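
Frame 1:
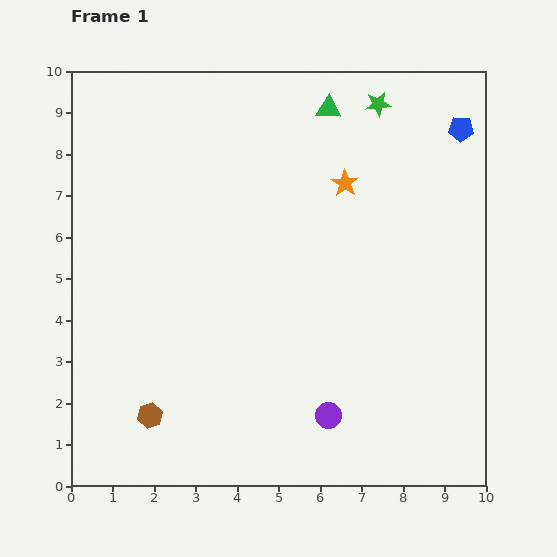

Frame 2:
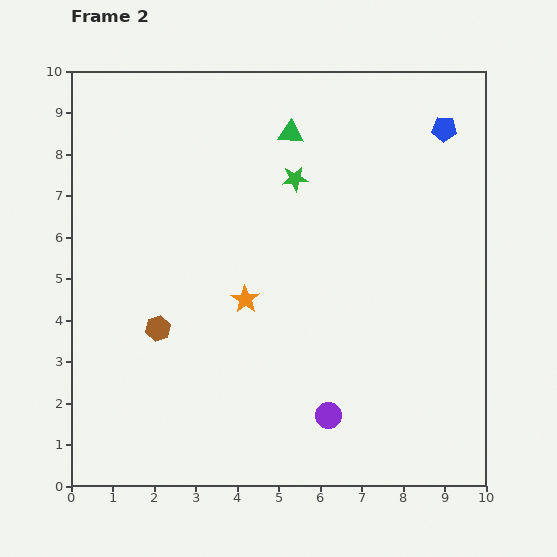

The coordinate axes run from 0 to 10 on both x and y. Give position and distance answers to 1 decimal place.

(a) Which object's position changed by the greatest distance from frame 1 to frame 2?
the orange star

(moved 3.7; next 2.7)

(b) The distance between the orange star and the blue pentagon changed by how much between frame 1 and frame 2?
+3.2

Distance in frame 1: 3.1. Distance in frame 2: 6.3.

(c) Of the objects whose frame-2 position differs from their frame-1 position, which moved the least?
the blue pentagon

(moved 0.4)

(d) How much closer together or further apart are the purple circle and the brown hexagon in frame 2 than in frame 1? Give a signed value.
+0.3

Distance in frame 1: 4.3. Distance in frame 2: 4.6.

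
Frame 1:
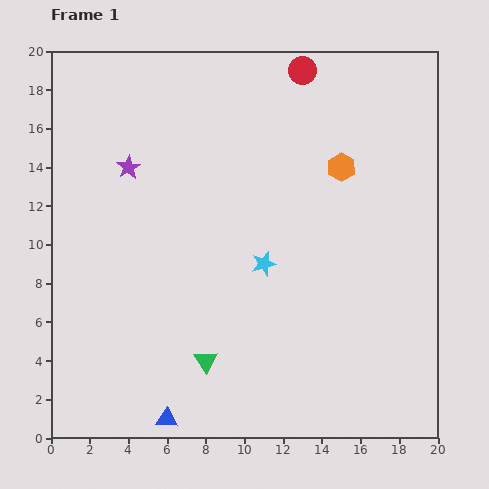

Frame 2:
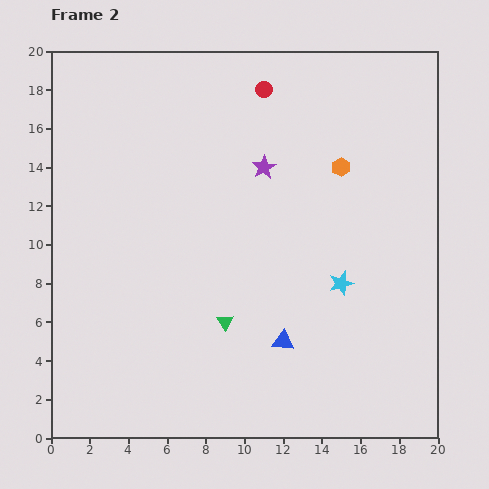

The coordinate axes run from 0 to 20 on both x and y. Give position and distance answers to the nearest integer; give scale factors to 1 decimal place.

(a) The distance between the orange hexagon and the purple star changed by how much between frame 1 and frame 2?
-7

Distance in frame 1: 11. Distance in frame 2: 4.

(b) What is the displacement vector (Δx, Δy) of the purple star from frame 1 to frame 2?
(7, 0)

The purple star was at (4, 14) in frame 1 and (11, 14) in frame 2.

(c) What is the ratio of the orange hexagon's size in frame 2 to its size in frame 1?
0.7×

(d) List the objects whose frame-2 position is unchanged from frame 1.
the orange hexagon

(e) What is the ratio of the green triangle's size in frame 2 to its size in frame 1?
0.7×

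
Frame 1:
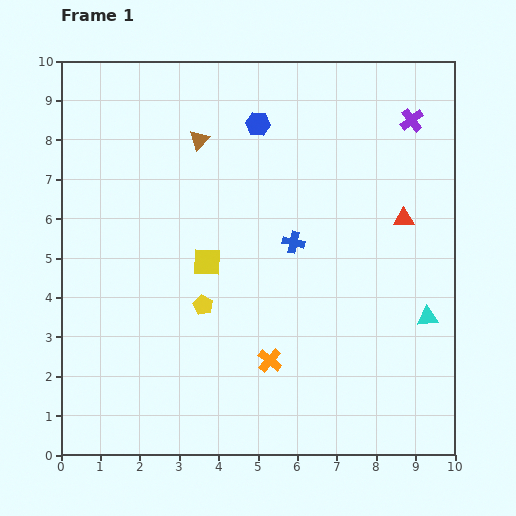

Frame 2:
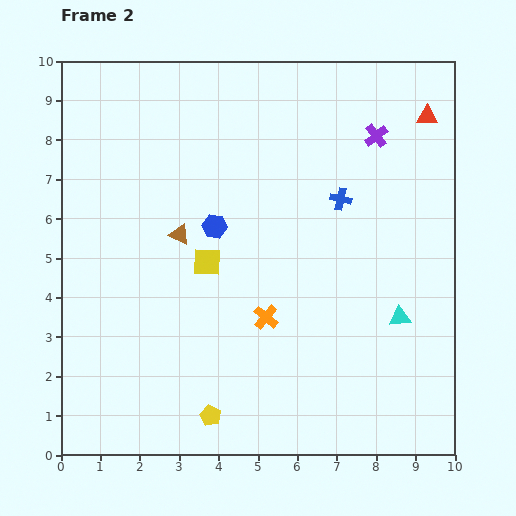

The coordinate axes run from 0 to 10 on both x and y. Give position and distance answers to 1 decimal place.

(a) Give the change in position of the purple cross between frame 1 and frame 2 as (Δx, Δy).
(-0.9, -0.4)

The purple cross was at (8.9, 8.5) in frame 1 and (8.0, 8.1) in frame 2.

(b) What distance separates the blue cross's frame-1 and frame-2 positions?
1.6

The blue cross moved from (5.9, 5.4) to (7.1, 6.5), a distance of √(1.2² + 1.1²) ≈ 1.6.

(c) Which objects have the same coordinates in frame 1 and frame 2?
the yellow square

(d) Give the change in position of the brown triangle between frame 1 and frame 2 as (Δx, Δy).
(-0.5, -2.4)

The brown triangle was at (3.5, 8.0) in frame 1 and (3.0, 5.6) in frame 2.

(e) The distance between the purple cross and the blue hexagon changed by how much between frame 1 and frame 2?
+0.8

Distance in frame 1: 3.9. Distance in frame 2: 4.7.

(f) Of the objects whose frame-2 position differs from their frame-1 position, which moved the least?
the cyan triangle

(moved 0.7)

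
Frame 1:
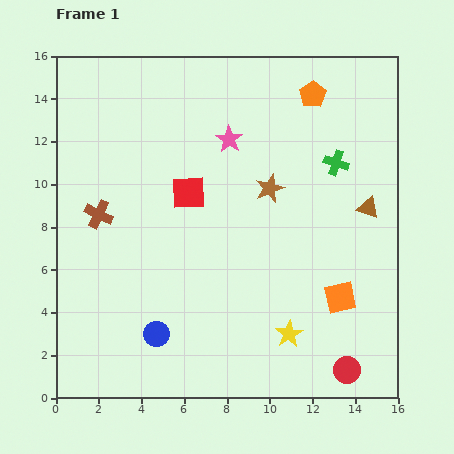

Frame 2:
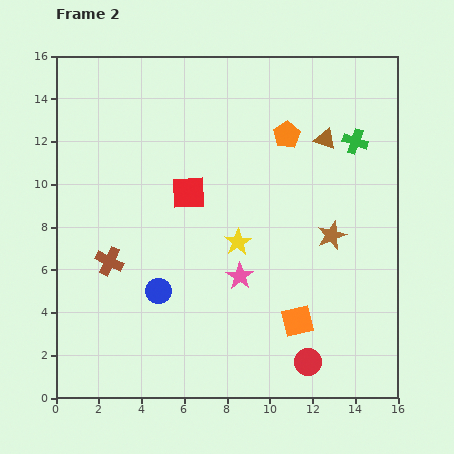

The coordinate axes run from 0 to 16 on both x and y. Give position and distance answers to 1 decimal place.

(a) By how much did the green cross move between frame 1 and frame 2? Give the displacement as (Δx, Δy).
(0.9, 1.0)

The green cross was at (13.1, 11.0) in frame 1 and (14.0, 12.0) in frame 2.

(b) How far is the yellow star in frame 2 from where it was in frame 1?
4.9

The yellow star moved from (10.9, 3.0) to (8.5, 7.3), a distance of √(2.4² + 4.3²) ≈ 4.9.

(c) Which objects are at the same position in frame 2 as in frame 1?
the red square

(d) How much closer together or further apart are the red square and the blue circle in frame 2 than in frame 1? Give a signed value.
-2.0

Distance in frame 1: 6.8. Distance in frame 2: 4.8.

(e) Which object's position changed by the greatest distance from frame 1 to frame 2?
the pink star

(moved 6.4; next 4.9)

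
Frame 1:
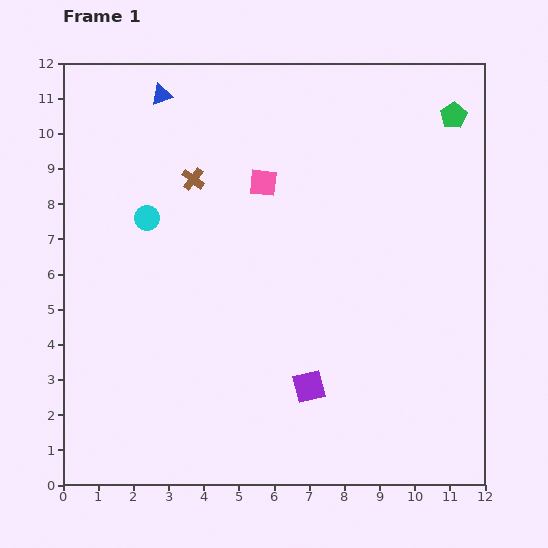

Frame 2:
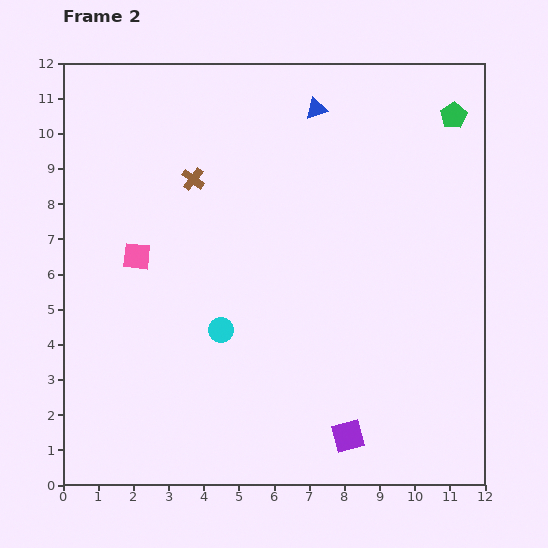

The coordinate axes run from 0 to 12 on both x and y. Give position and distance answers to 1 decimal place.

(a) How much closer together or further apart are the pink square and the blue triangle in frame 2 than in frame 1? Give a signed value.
+2.8

Distance in frame 1: 3.8. Distance in frame 2: 6.6.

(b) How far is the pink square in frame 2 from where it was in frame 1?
4.2

The pink square moved from (5.7, 8.6) to (2.1, 6.5), a distance of √(3.6² + 2.1²) ≈ 4.2.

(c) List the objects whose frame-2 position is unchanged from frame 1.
the brown cross, the green pentagon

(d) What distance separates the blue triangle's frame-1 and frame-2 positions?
4.4

The blue triangle moved from (2.8, 11.1) to (7.2, 10.7), a distance of √(4.4² + 0.4²) ≈ 4.4.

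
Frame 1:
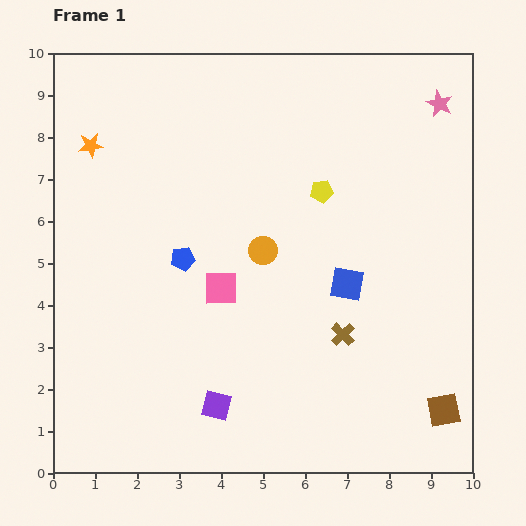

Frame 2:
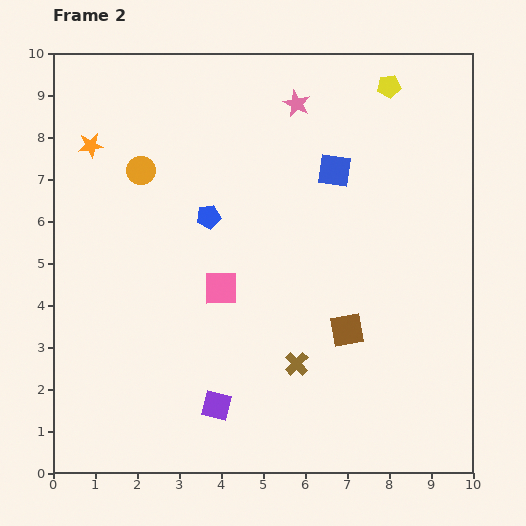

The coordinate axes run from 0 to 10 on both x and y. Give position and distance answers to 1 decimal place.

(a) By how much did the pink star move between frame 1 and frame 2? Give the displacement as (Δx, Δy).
(-3.4, 0.0)

The pink star was at (9.2, 8.8) in frame 1 and (5.8, 8.8) in frame 2.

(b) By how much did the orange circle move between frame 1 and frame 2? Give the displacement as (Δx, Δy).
(-2.9, 1.9)

The orange circle was at (5.0, 5.3) in frame 1 and (2.1, 7.2) in frame 2.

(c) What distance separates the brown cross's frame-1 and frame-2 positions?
1.3

The brown cross moved from (6.9, 3.3) to (5.8, 2.6), a distance of √(1.1² + 0.7²) ≈ 1.3.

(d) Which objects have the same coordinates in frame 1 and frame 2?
the purple square, the pink square, the orange star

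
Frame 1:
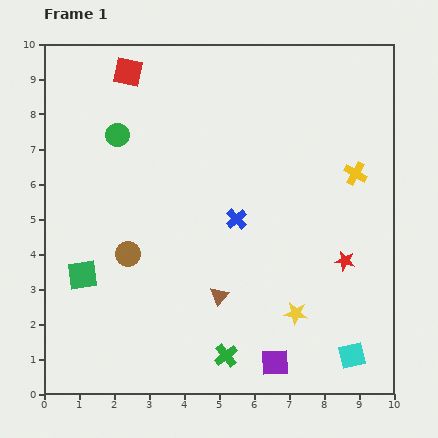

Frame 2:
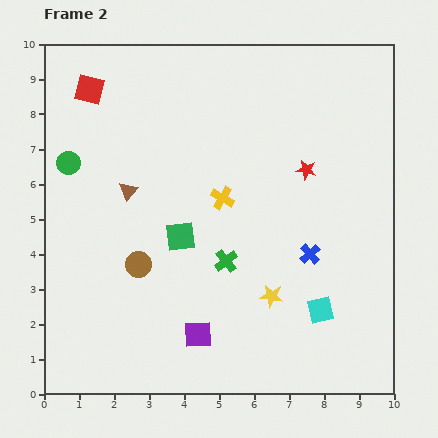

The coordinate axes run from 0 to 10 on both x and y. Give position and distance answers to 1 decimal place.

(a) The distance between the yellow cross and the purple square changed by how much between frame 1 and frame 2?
-1.9

Distance in frame 1: 5.9. Distance in frame 2: 4.0.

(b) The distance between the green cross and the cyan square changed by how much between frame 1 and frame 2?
-0.6

Distance in frame 1: 3.6. Distance in frame 2: 3.0.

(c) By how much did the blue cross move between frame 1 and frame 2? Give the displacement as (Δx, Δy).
(2.1, -1.0)

The blue cross was at (5.5, 5.0) in frame 1 and (7.6, 4.0) in frame 2.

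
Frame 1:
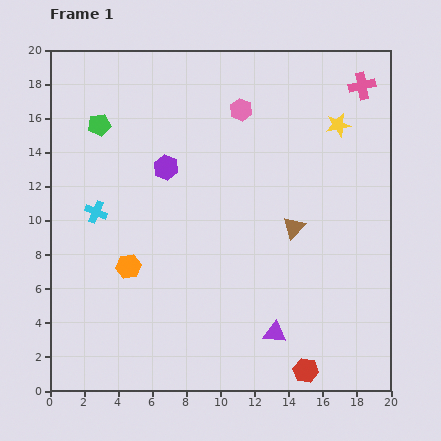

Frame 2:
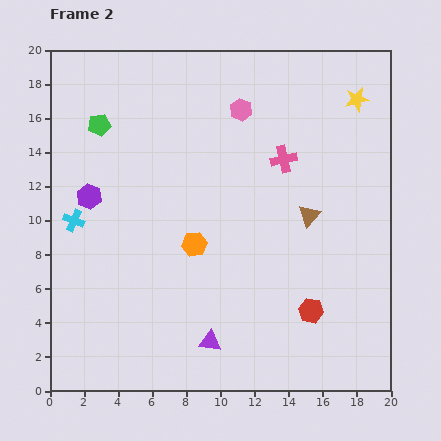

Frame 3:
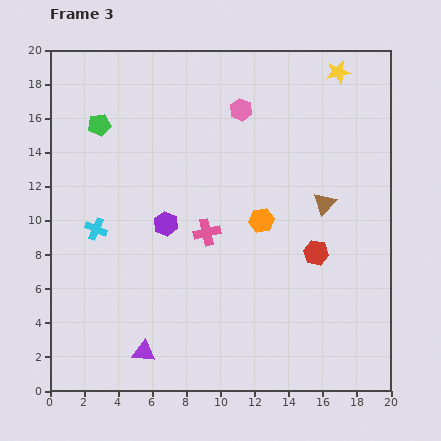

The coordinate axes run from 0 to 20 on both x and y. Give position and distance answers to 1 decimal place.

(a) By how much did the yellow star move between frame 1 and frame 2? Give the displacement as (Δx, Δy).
(1.1, 1.5)

The yellow star was at (16.9, 15.6) in frame 1 and (18.0, 17.1) in frame 2.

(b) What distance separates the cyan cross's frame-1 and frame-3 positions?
1.0

The cyan cross moved from (2.7, 10.5) to (2.7, 9.5), a distance of √(0.0² + 1.0²) ≈ 1.0.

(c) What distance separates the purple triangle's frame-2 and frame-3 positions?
3.9

The purple triangle moved from (9.4, 2.9) to (5.5, 2.3), a distance of √(3.9² + 0.6²) ≈ 3.9.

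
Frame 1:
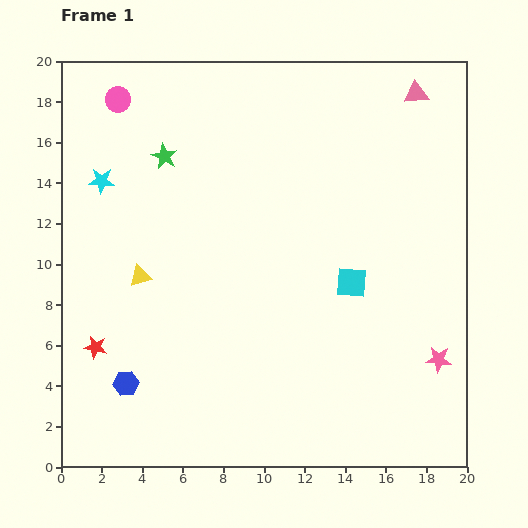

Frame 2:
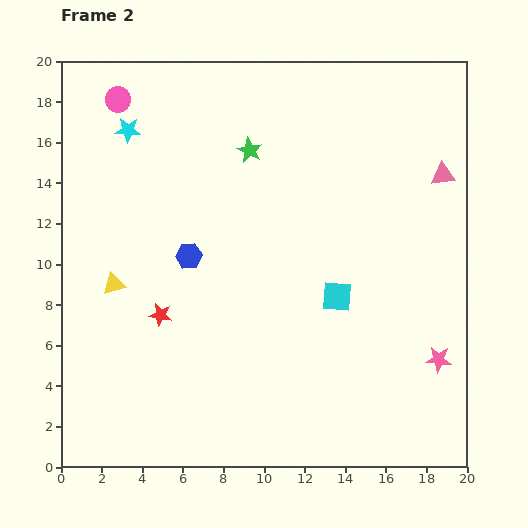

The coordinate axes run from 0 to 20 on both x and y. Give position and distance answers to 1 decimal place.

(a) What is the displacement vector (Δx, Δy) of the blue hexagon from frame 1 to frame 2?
(3.1, 6.3)

The blue hexagon was at (3.2, 4.1) in frame 1 and (6.3, 10.4) in frame 2.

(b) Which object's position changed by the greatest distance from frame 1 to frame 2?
the blue hexagon

(moved 7.0; next 4.2)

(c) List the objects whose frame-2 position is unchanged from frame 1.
the pink star, the pink circle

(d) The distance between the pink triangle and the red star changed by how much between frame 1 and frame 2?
-4.6

Distance in frame 1: 20.1. Distance in frame 2: 15.5.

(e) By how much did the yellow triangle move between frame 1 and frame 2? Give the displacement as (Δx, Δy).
(-1.3, -0.4)

The yellow triangle was at (3.9, 9.4) in frame 1 and (2.6, 9.0) in frame 2.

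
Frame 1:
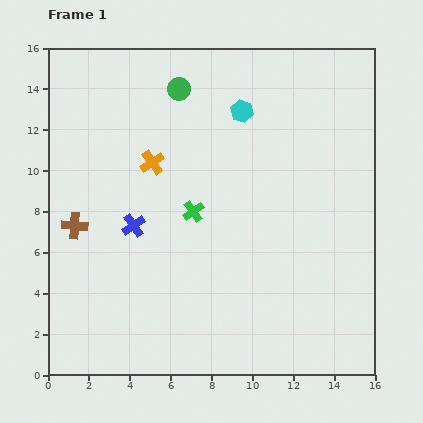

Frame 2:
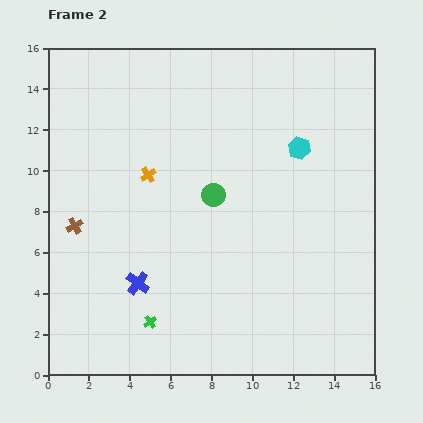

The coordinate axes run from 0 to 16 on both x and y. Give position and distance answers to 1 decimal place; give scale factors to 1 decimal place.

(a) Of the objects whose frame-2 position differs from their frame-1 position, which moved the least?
the orange cross

(moved 0.6)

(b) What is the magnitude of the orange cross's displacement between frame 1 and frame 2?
0.6

The orange cross moved from (5.1, 10.4) to (4.9, 9.8), a distance of √(0.2² + 0.6²) ≈ 0.6.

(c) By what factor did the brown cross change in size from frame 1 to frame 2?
0.6×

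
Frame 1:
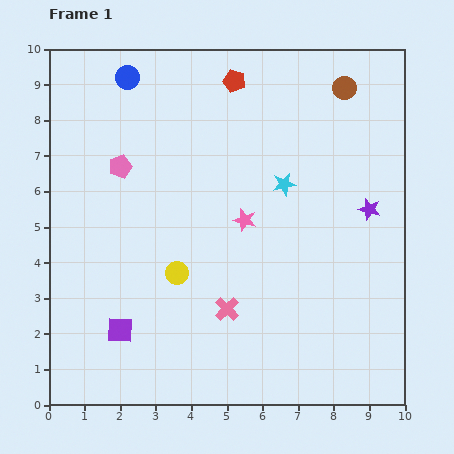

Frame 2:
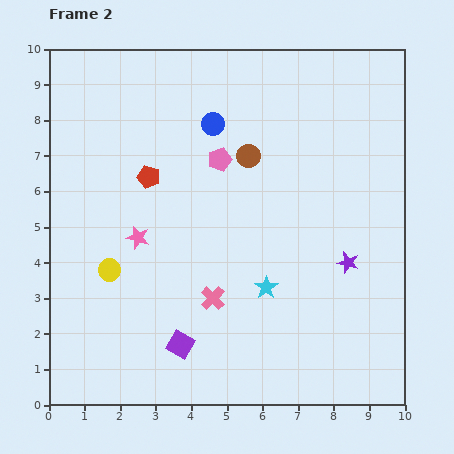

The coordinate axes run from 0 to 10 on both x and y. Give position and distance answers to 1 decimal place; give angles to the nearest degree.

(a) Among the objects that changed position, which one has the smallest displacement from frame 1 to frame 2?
the pink cross

(moved 0.5)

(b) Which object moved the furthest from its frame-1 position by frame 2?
the red pentagon

(moved 3.6; next 3.3)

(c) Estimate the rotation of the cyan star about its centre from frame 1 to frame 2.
25° counter-clockwise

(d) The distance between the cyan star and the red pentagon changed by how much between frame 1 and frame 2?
+1.3

Distance in frame 1: 3.2. Distance in frame 2: 4.5.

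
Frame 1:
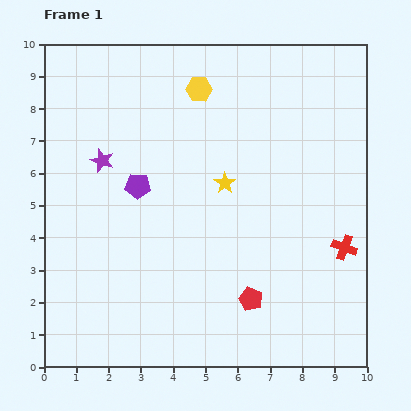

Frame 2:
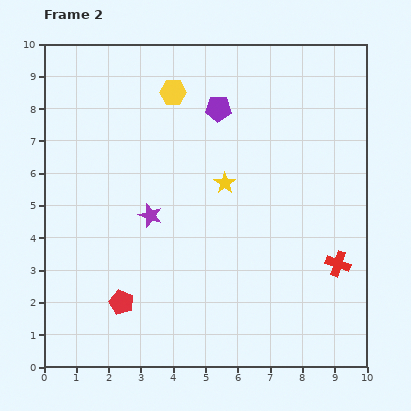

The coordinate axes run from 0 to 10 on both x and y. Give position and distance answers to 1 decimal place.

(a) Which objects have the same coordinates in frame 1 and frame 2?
the yellow star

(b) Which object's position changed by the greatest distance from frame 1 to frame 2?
the red pentagon

(moved 4.0; next 3.5)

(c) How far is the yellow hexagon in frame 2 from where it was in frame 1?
0.8

The yellow hexagon moved from (4.8, 8.6) to (4.0, 8.5), a distance of √(0.8² + 0.1²) ≈ 0.8.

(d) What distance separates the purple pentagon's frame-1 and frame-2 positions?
3.5

The purple pentagon moved from (2.9, 5.6) to (5.4, 8.0), a distance of √(2.5² + 2.4²) ≈ 3.5.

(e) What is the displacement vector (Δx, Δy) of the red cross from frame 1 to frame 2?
(-0.2, -0.5)

The red cross was at (9.3, 3.7) in frame 1 and (9.1, 3.2) in frame 2.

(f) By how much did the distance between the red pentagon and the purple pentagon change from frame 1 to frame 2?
+1.8

Distance in frame 1: 4.9. Distance in frame 2: 6.7.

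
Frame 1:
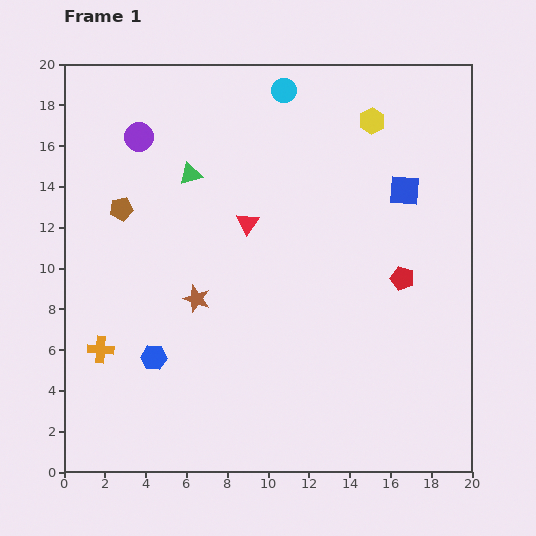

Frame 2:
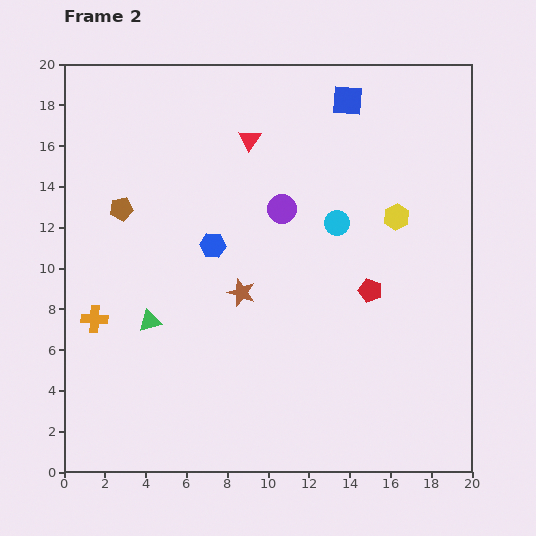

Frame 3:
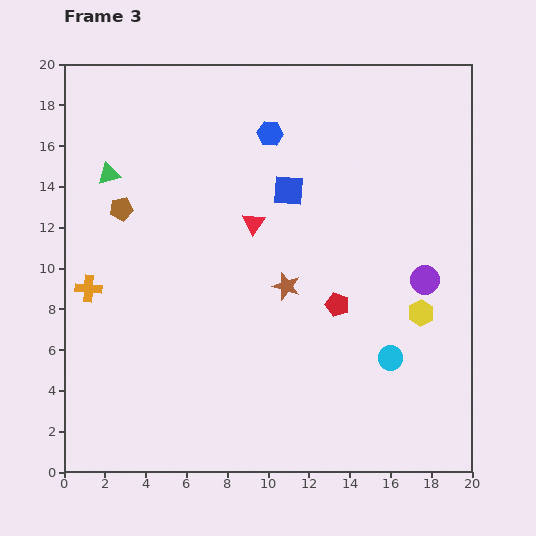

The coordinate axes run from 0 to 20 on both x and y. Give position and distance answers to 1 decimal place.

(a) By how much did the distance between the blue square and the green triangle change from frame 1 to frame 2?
+4.0

Distance in frame 1: 10.5. Distance in frame 2: 14.5.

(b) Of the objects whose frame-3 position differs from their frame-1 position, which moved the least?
the red triangle

(moved 0.3)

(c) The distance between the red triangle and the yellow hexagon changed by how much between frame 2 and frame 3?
+1.2

Distance in frame 2: 8.1. Distance in frame 3: 9.3.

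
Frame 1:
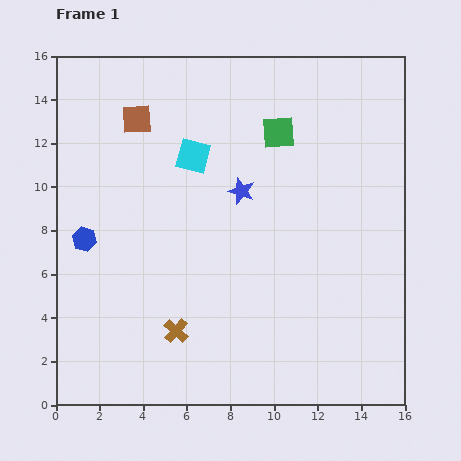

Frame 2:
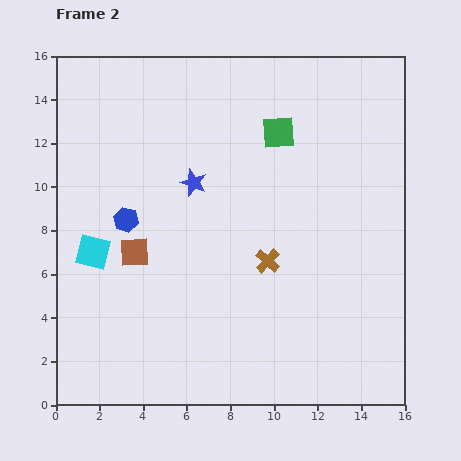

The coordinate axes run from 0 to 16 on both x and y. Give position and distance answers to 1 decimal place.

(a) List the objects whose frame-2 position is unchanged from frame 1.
the green square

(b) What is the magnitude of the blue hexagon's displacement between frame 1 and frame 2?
2.1

The blue hexagon moved from (1.3, 7.6) to (3.2, 8.5), a distance of √(1.9² + 0.9²) ≈ 2.1.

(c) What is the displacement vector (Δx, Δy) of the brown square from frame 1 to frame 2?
(-0.1, -6.1)

The brown square was at (3.7, 13.1) in frame 1 and (3.6, 7.0) in frame 2.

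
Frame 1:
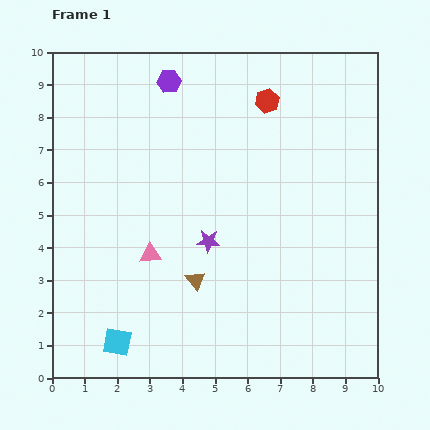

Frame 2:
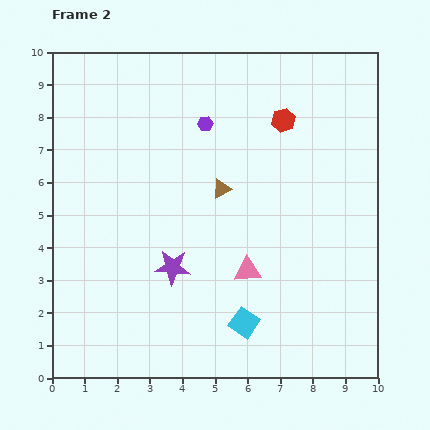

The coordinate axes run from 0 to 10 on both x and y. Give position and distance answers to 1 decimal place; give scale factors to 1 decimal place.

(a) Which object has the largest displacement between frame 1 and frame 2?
the cyan square

(moved 3.9; next 3.0)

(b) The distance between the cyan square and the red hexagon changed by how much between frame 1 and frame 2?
-2.4

Distance in frame 1: 8.7. Distance in frame 2: 6.3.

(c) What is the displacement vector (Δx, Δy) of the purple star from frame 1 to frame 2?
(-1.1, -0.8)

The purple star was at (4.8, 4.2) in frame 1 and (3.7, 3.4) in frame 2.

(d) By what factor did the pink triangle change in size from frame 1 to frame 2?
1.3×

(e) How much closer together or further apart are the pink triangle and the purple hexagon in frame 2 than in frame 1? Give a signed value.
-0.6

Distance in frame 1: 5.3. Distance in frame 2: 4.7.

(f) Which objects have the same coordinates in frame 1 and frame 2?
none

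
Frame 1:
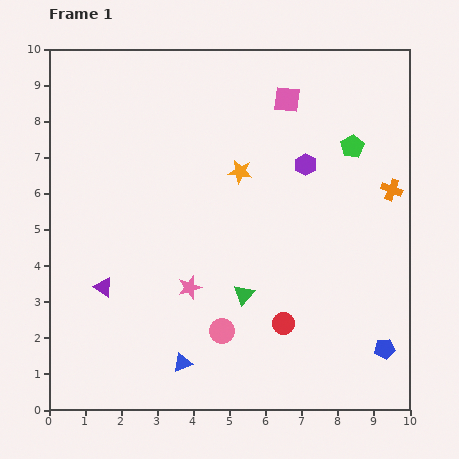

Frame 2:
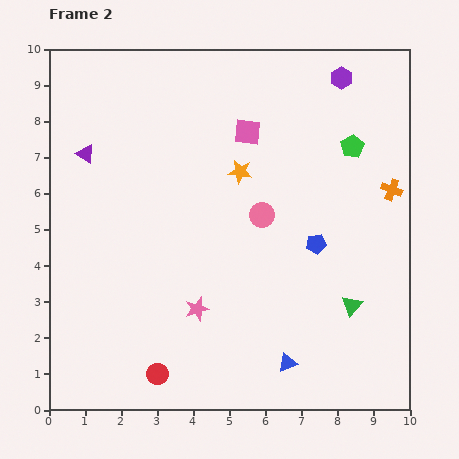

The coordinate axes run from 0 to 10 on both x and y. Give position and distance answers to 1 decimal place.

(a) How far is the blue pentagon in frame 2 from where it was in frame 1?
3.5

The blue pentagon moved from (9.3, 1.7) to (7.4, 4.6), a distance of √(1.9² + 2.9²) ≈ 3.5.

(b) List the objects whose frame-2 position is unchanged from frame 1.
the orange star, the orange cross, the green pentagon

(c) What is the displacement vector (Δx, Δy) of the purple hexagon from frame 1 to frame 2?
(1.0, 2.4)

The purple hexagon was at (7.1, 6.8) in frame 1 and (8.1, 9.2) in frame 2.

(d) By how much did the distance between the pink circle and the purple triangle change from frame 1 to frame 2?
+1.7

Distance in frame 1: 3.5. Distance in frame 2: 5.2.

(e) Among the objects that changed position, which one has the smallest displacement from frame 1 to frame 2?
the pink star

(moved 0.6)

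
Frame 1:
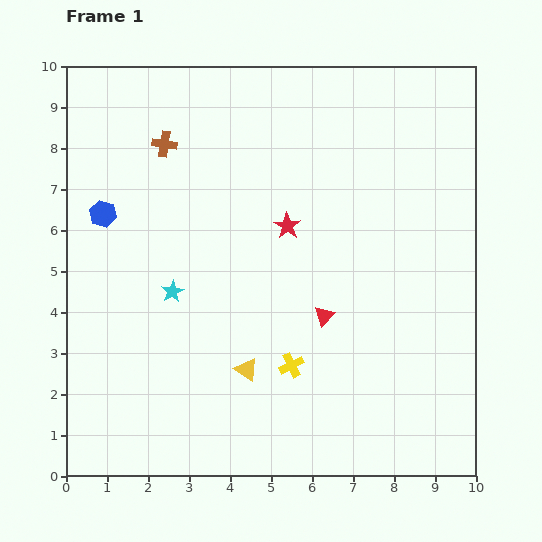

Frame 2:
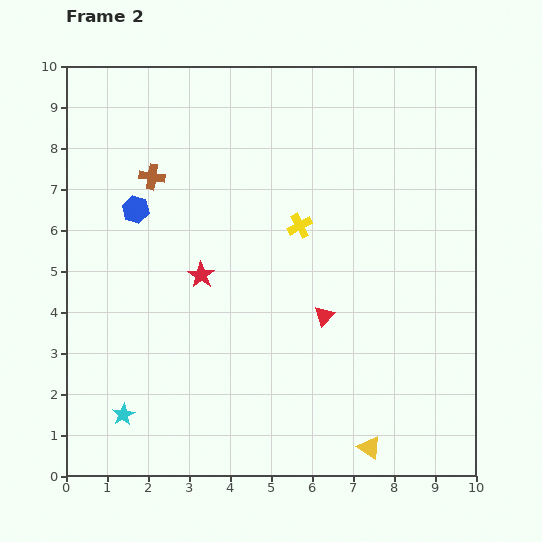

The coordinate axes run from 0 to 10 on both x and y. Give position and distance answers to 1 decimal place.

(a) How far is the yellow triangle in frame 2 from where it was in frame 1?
3.6

The yellow triangle moved from (4.4, 2.6) to (7.4, 0.7), a distance of √(3.0² + 1.9²) ≈ 3.6.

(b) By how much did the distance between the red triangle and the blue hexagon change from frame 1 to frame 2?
-0.7

Distance in frame 1: 6.0. Distance in frame 2: 5.3.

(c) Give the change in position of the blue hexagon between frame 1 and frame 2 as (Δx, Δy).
(0.8, 0.1)

The blue hexagon was at (0.9, 6.4) in frame 1 and (1.7, 6.5) in frame 2.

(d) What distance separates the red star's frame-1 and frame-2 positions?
2.4

The red star moved from (5.4, 6.1) to (3.3, 4.9), a distance of √(2.1² + 1.2²) ≈ 2.4.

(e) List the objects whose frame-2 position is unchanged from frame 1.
the red triangle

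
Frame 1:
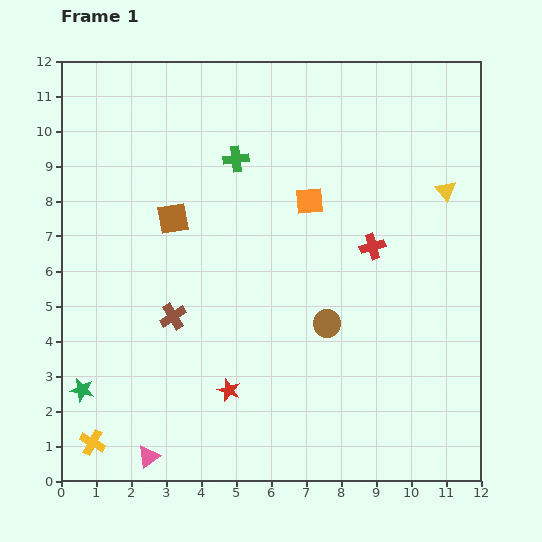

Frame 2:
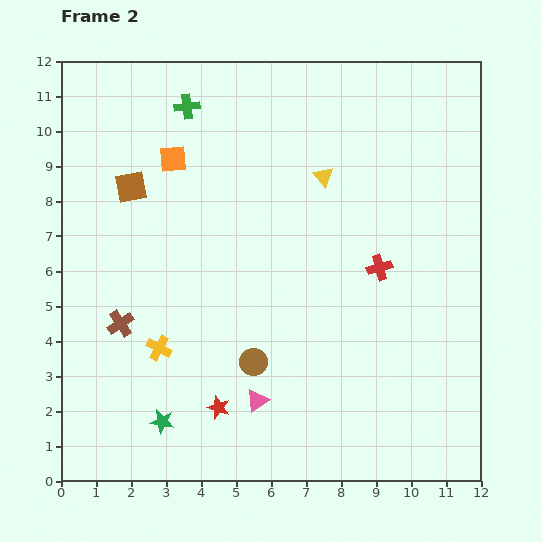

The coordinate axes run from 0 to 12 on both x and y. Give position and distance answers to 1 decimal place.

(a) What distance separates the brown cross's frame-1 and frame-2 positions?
1.5

The brown cross moved from (3.2, 4.7) to (1.7, 4.5), a distance of √(1.5² + 0.2²) ≈ 1.5.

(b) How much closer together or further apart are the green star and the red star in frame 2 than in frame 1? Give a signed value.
-2.6

Distance in frame 1: 4.2. Distance in frame 2: 1.6.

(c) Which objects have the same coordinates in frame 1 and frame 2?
none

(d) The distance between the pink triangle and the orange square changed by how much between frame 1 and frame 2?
-1.3

Distance in frame 1: 8.6. Distance in frame 2: 7.3.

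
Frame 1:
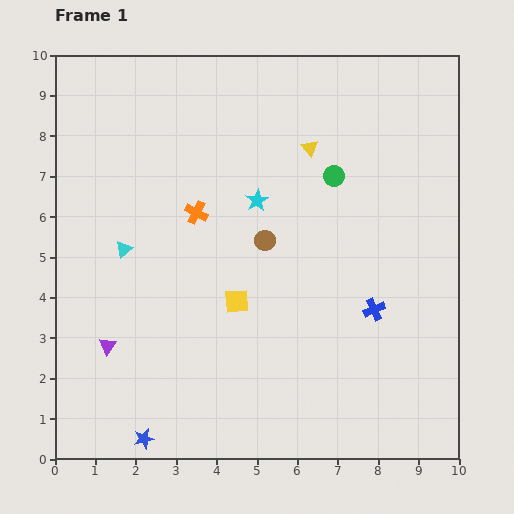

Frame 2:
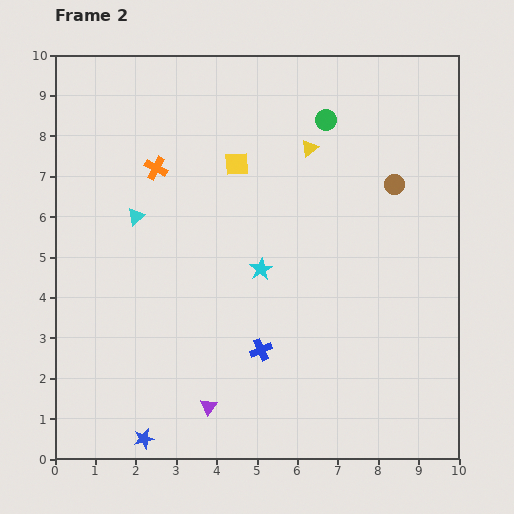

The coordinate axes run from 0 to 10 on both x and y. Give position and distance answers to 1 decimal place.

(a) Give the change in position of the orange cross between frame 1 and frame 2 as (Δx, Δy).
(-1.0, 1.1)

The orange cross was at (3.5, 6.1) in frame 1 and (2.5, 7.2) in frame 2.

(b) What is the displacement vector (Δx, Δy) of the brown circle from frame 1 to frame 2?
(3.2, 1.4)

The brown circle was at (5.2, 5.4) in frame 1 and (8.4, 6.8) in frame 2.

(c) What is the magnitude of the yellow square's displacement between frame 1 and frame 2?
3.4

The yellow square moved from (4.5, 3.9) to (4.5, 7.3), a distance of √(0.0² + 3.4²) ≈ 3.4.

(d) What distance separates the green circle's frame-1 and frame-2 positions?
1.4

The green circle moved from (6.9, 7.0) to (6.7, 8.4), a distance of √(0.2² + 1.4²) ≈ 1.4.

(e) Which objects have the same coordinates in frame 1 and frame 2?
the blue star, the yellow triangle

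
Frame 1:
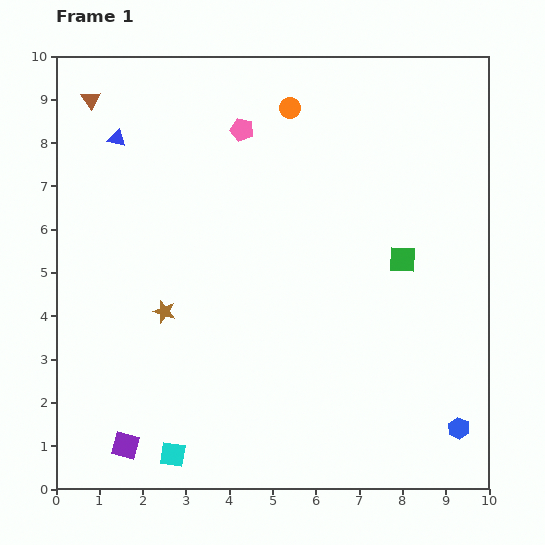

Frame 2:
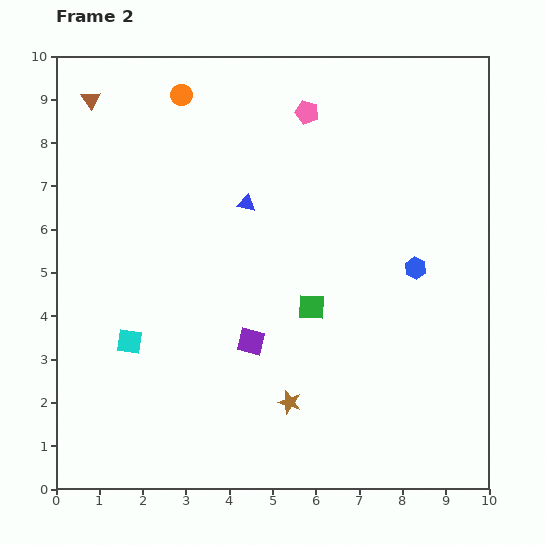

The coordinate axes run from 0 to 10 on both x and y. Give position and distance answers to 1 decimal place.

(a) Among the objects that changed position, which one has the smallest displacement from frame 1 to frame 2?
the pink pentagon

(moved 1.6)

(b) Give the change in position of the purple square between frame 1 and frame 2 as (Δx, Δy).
(2.9, 2.4)

The purple square was at (1.6, 1.0) in frame 1 and (4.5, 3.4) in frame 2.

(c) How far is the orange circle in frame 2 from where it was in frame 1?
2.5

The orange circle moved from (5.4, 8.8) to (2.9, 9.1), a distance of √(2.5² + 0.3²) ≈ 2.5.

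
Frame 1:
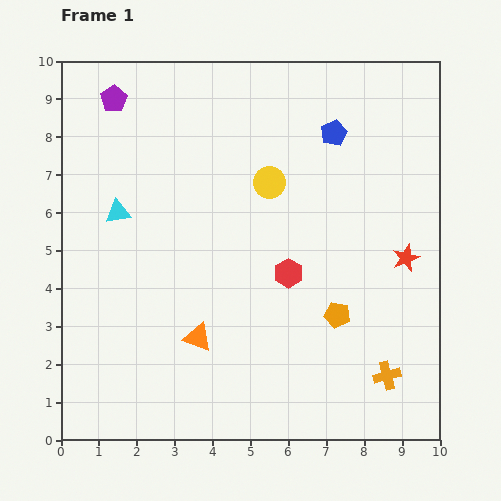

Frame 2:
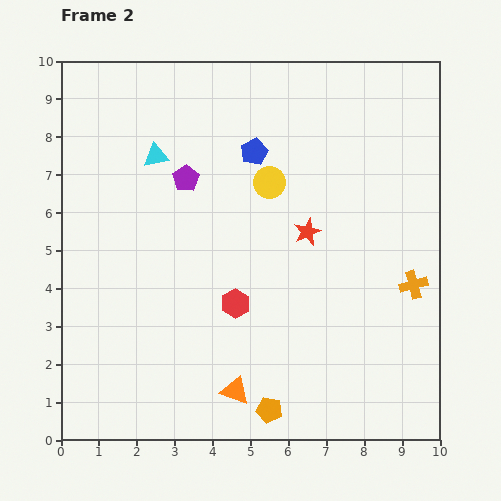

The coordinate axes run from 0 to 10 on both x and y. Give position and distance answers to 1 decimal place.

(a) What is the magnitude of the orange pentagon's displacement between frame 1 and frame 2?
3.1

The orange pentagon moved from (7.3, 3.3) to (5.5, 0.8), a distance of √(1.8² + 2.5²) ≈ 3.1.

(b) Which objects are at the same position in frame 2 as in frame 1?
the yellow circle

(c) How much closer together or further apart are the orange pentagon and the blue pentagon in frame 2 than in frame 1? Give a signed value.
+2.0

Distance in frame 1: 4.8. Distance in frame 2: 6.8.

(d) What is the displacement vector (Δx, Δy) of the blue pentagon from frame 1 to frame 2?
(-2.1, -0.5)

The blue pentagon was at (7.2, 8.1) in frame 1 and (5.1, 7.6) in frame 2.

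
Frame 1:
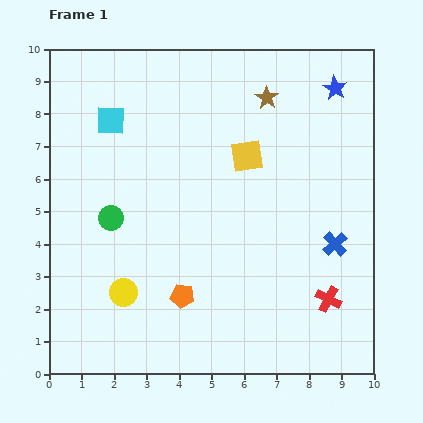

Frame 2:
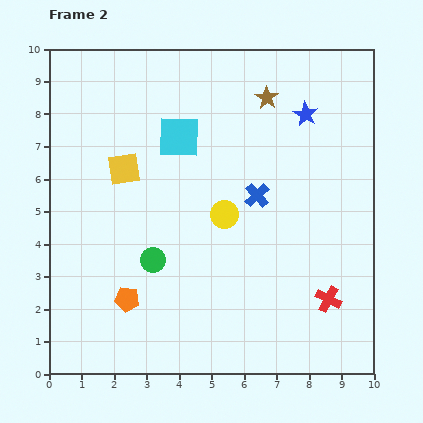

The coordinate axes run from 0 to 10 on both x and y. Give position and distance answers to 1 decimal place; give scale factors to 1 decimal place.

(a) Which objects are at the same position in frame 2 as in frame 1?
the red cross, the brown star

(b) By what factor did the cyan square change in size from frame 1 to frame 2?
1.4×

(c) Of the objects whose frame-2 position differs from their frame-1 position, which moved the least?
the blue star

(moved 1.2)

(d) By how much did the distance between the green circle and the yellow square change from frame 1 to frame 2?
-1.7

Distance in frame 1: 4.6. Distance in frame 2: 2.9.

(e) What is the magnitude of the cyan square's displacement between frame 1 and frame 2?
2.2

The cyan square moved from (1.9, 7.8) to (4.0, 7.3), a distance of √(2.1² + 0.5²) ≈ 2.2.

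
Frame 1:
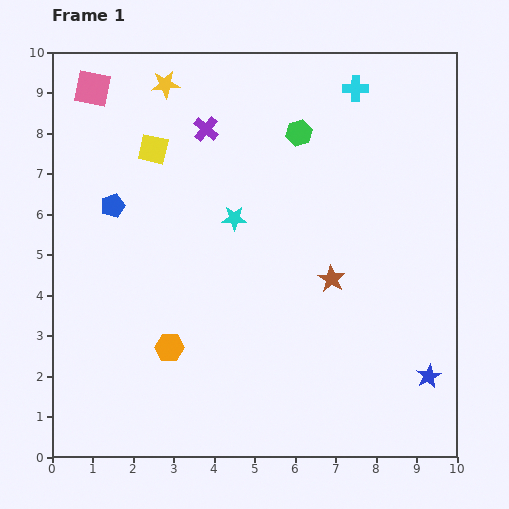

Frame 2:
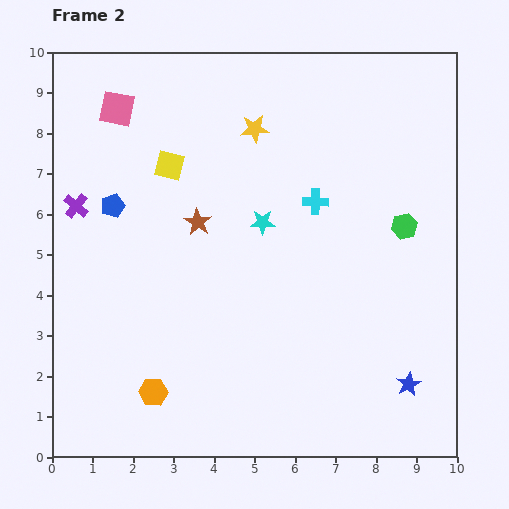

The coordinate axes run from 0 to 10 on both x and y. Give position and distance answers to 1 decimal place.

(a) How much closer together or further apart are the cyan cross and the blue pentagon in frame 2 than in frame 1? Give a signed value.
-1.7

Distance in frame 1: 6.7. Distance in frame 2: 5.0.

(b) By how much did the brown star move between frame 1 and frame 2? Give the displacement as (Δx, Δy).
(-3.3, 1.4)

The brown star was at (6.9, 4.4) in frame 1 and (3.6, 5.8) in frame 2.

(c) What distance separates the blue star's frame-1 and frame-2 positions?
0.5

The blue star moved from (9.3, 2.0) to (8.8, 1.8), a distance of √(0.5² + 0.2²) ≈ 0.5.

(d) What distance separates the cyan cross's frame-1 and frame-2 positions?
3.0

The cyan cross moved from (7.5, 9.1) to (6.5, 6.3), a distance of √(1.0² + 2.8²) ≈ 3.0.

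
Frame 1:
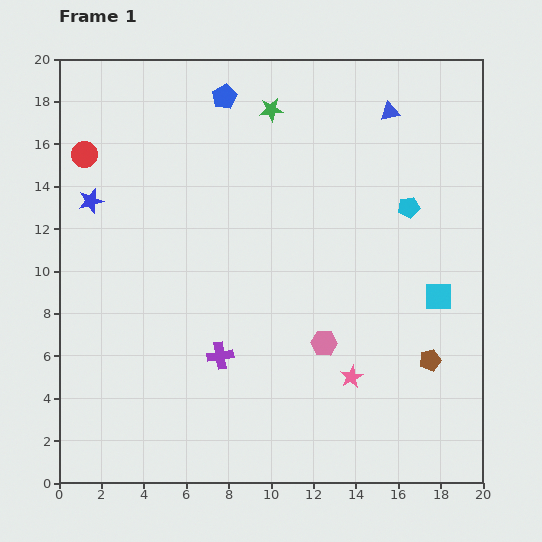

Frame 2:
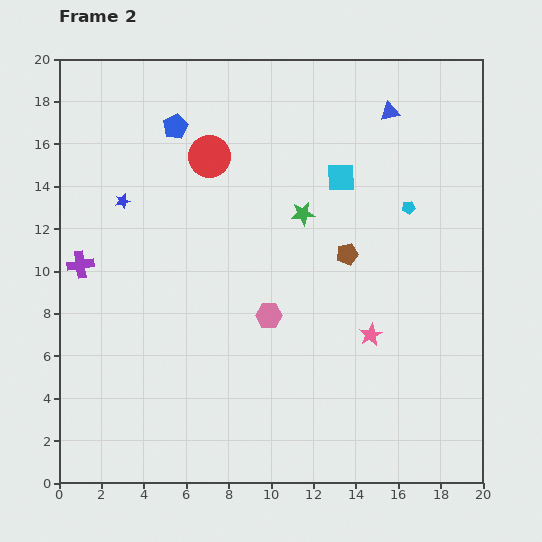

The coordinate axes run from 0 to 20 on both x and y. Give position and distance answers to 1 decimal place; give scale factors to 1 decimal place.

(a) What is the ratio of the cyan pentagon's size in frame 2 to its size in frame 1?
0.6×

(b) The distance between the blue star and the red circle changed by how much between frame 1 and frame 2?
+2.4

Distance in frame 1: 2.2. Distance in frame 2: 4.6.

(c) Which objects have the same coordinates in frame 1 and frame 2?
the cyan pentagon, the blue triangle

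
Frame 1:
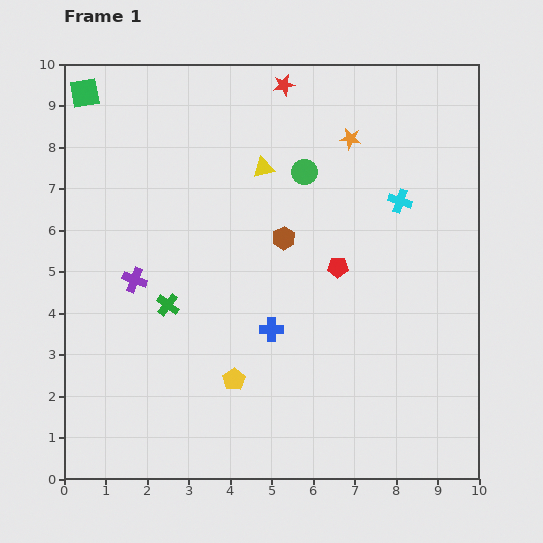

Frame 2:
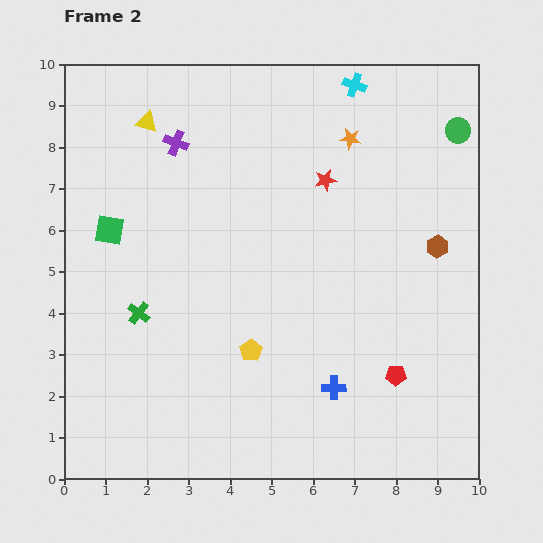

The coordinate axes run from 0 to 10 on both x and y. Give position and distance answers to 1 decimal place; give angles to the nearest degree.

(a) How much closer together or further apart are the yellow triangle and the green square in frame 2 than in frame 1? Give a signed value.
-1.9

Distance in frame 1: 4.7. Distance in frame 2: 2.8.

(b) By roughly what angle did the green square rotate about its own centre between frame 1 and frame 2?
19° clockwise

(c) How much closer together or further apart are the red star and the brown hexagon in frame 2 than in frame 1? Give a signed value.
-0.6

Distance in frame 1: 3.7. Distance in frame 2: 3.1.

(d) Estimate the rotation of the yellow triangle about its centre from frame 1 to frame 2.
30° clockwise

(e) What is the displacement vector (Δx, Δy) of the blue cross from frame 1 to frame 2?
(1.5, -1.4)

The blue cross was at (5.0, 3.6) in frame 1 and (6.5, 2.2) in frame 2.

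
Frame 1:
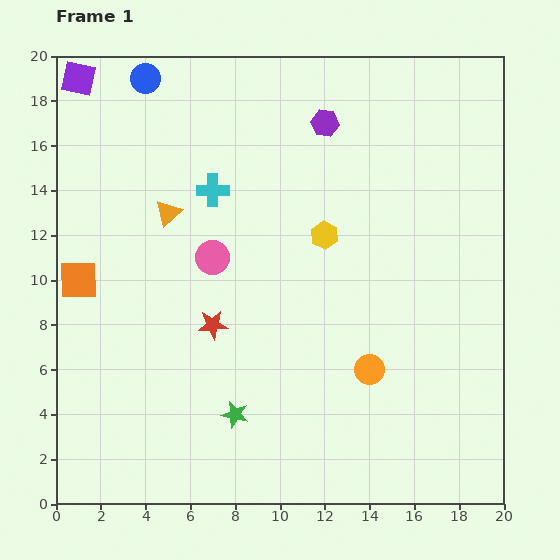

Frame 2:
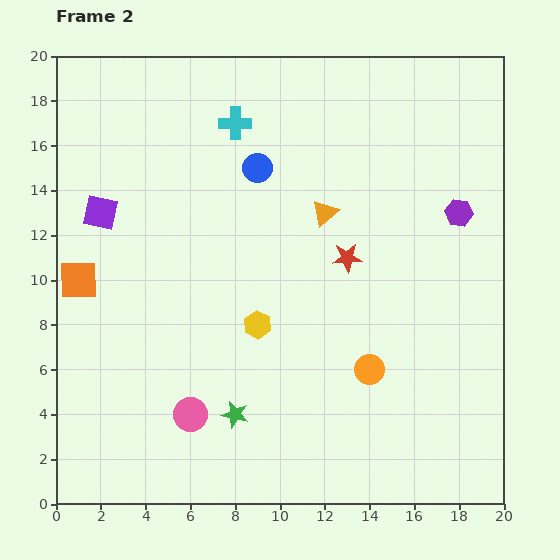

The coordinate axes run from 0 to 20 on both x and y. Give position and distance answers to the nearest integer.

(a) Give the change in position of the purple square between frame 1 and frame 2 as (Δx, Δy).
(1, -6)

The purple square was at (1, 19) in frame 1 and (2, 13) in frame 2.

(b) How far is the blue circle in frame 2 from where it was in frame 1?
6

The blue circle moved from (4, 19) to (9, 15), a distance of √(5² + 4²) ≈ 6.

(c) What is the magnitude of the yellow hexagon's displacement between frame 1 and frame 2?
5

The yellow hexagon moved from (12, 12) to (9, 8), a distance of √(3² + 4²) ≈ 5.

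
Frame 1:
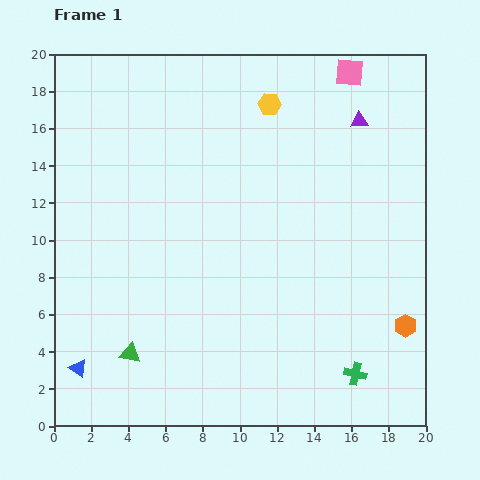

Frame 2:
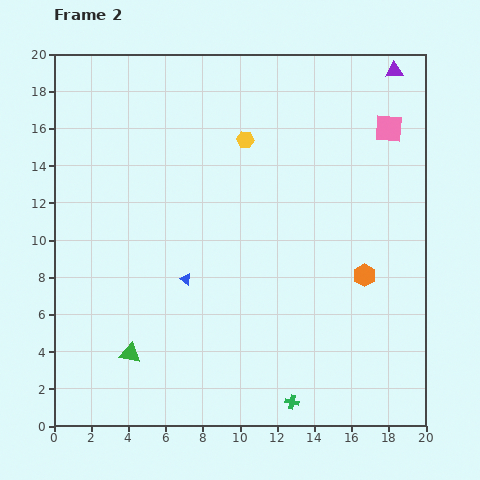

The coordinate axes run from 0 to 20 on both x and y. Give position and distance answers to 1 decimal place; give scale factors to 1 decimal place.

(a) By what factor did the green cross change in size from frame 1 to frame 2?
0.6×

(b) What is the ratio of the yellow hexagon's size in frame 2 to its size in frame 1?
0.8×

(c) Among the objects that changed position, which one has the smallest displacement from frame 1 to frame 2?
the yellow hexagon

(moved 2.3)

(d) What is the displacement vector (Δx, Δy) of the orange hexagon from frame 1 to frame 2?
(-2.2, 2.7)

The orange hexagon was at (18.9, 5.4) in frame 1 and (16.7, 8.1) in frame 2.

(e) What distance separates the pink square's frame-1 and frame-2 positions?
3.7

The pink square moved from (15.9, 19.0) to (18.0, 16.0), a distance of √(2.1² + 3.0²) ≈ 3.7.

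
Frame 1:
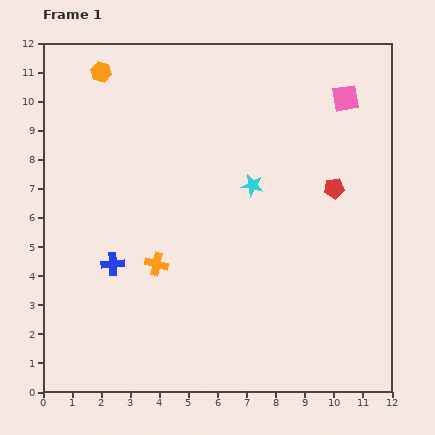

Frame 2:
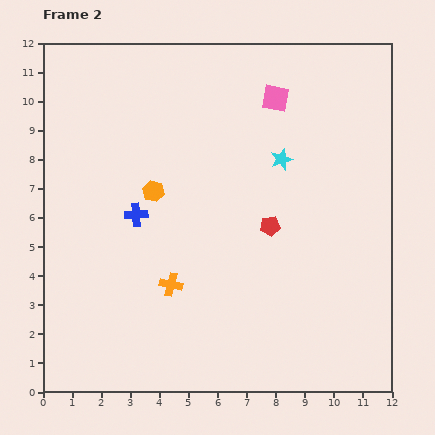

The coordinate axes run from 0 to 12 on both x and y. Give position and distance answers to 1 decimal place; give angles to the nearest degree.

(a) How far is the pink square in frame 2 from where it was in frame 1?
2.4

The pink square moved from (10.4, 10.1) to (8.0, 10.1), a distance of √(2.4² + 0.0²) ≈ 2.4.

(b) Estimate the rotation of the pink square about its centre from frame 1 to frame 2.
20° clockwise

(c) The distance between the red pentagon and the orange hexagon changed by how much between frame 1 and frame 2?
-4.7

Distance in frame 1: 8.9. Distance in frame 2: 4.2.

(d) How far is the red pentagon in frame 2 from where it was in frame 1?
2.6

The red pentagon moved from (10.0, 7.0) to (7.8, 5.7), a distance of √(2.2² + 1.3²) ≈ 2.6.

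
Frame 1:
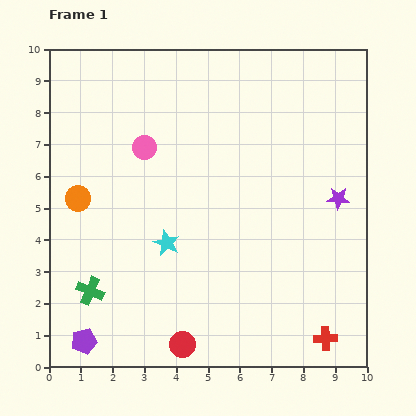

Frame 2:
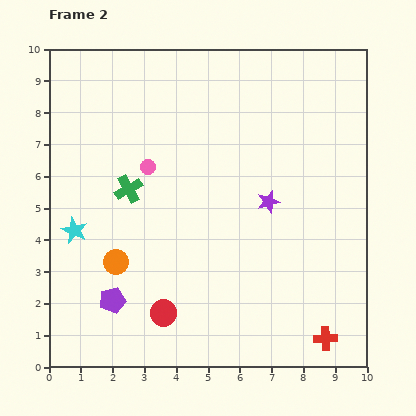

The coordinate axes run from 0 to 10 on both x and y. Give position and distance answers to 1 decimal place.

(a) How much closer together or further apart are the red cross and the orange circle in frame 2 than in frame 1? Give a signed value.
-2.0

Distance in frame 1: 9.0. Distance in frame 2: 7.0.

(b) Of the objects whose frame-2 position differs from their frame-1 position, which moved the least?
the pink circle

(moved 0.6)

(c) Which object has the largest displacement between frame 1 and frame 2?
the green cross

(moved 3.4; next 2.9)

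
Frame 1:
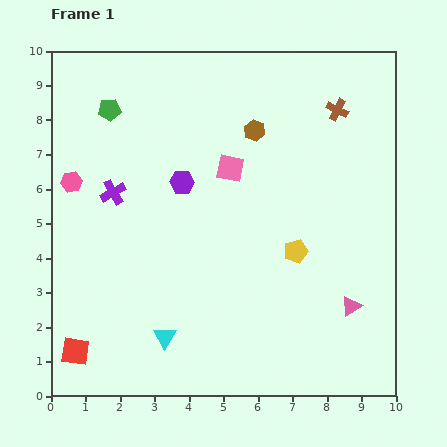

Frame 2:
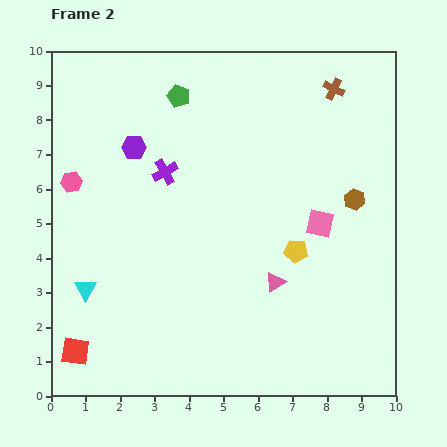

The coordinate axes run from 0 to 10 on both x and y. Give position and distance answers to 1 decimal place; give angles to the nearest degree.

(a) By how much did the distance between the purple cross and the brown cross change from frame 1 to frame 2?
-1.4

Distance in frame 1: 6.9. Distance in frame 2: 5.5.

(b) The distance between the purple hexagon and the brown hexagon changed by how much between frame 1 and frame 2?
+4.0

Distance in frame 1: 2.6. Distance in frame 2: 6.6.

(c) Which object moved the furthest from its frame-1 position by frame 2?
the brown hexagon

(moved 3.5; next 3.1)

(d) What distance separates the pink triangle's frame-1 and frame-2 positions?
2.3

The pink triangle moved from (8.7, 2.6) to (6.5, 3.3), a distance of √(2.2² + 0.7²) ≈ 2.3.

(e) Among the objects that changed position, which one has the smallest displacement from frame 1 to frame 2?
the brown cross

(moved 0.6)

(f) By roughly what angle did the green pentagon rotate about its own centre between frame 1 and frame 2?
25° clockwise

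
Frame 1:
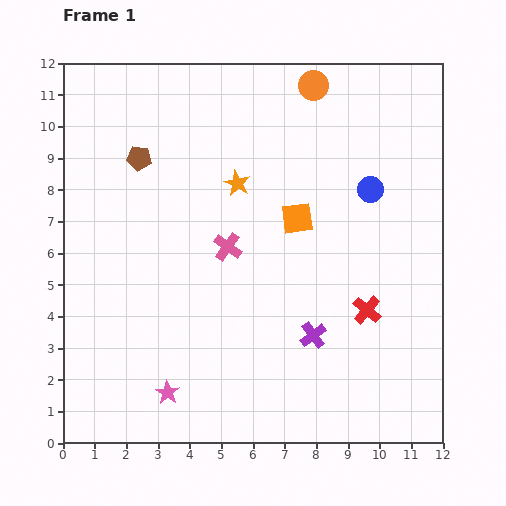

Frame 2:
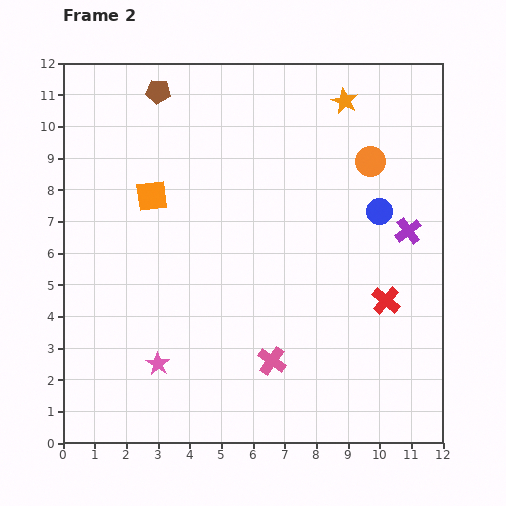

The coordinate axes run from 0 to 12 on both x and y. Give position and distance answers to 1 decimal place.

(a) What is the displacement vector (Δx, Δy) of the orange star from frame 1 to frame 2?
(3.4, 2.6)

The orange star was at (5.5, 8.2) in frame 1 and (8.9, 10.8) in frame 2.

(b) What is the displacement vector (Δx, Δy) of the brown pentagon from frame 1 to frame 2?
(0.6, 2.1)

The brown pentagon was at (2.4, 9.0) in frame 1 and (3.0, 11.1) in frame 2.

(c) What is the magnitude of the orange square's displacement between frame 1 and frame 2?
4.7

The orange square moved from (7.4, 7.1) to (2.8, 7.8), a distance of √(4.6² + 0.7²) ≈ 4.7.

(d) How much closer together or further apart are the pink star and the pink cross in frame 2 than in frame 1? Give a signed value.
-1.4

Distance in frame 1: 5.0. Distance in frame 2: 3.6.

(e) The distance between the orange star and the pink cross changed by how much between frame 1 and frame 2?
+6.5

Distance in frame 1: 2.0. Distance in frame 2: 8.5.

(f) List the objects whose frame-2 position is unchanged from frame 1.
none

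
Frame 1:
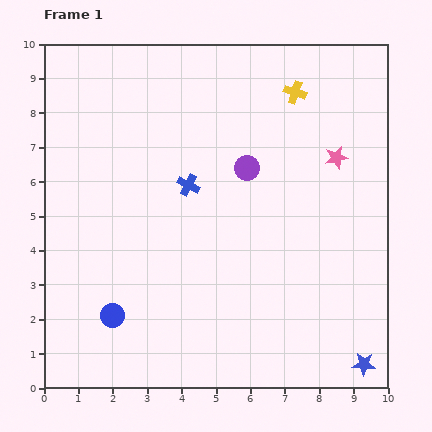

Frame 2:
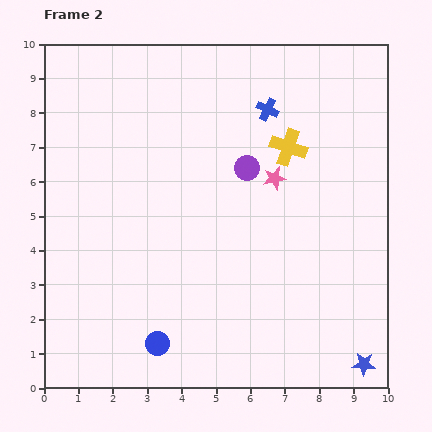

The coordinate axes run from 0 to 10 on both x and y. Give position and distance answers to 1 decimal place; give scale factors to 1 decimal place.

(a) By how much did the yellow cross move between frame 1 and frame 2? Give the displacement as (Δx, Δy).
(-0.2, -1.6)

The yellow cross was at (7.3, 8.6) in frame 1 and (7.1, 7.0) in frame 2.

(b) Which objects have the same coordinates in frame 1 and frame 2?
the blue star, the purple circle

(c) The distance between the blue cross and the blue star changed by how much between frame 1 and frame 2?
+0.6

Distance in frame 1: 7.3. Distance in frame 2: 7.9.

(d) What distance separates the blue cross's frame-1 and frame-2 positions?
3.2

The blue cross moved from (4.2, 5.9) to (6.5, 8.1), a distance of √(2.3² + 2.2²) ≈ 3.2.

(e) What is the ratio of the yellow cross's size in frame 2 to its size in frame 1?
1.6×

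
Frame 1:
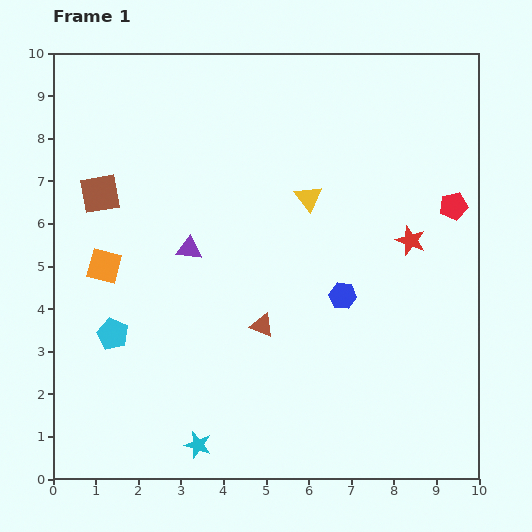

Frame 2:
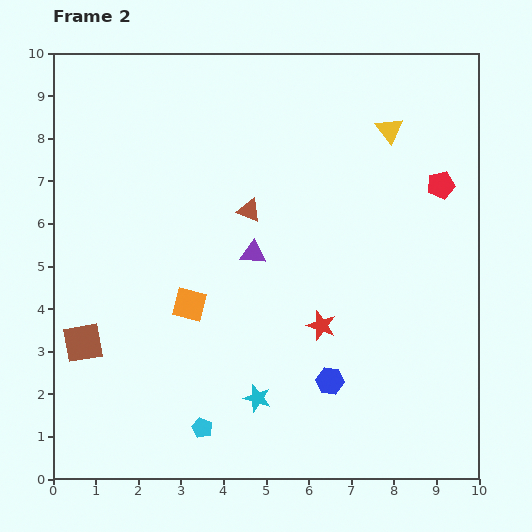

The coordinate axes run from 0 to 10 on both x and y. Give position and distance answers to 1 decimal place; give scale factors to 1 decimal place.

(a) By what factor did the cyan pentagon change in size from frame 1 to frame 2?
0.7×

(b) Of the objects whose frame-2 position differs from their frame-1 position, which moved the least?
the red pentagon

(moved 0.6)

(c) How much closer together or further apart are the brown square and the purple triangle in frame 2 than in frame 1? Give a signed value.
+2.0

Distance in frame 1: 2.5. Distance in frame 2: 4.5.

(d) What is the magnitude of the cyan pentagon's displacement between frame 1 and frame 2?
3.0

The cyan pentagon moved from (1.4, 3.4) to (3.5, 1.2), a distance of √(2.1² + 2.2²) ≈ 3.0.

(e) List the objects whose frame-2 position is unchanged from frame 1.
none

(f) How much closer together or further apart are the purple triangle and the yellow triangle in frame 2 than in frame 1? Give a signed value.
+1.3

Distance in frame 1: 3.0. Distance in frame 2: 4.3.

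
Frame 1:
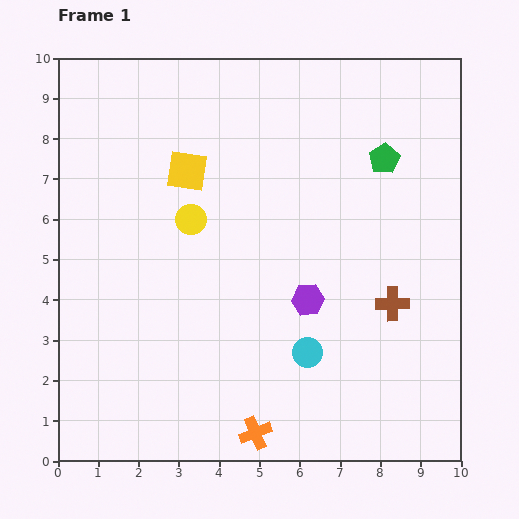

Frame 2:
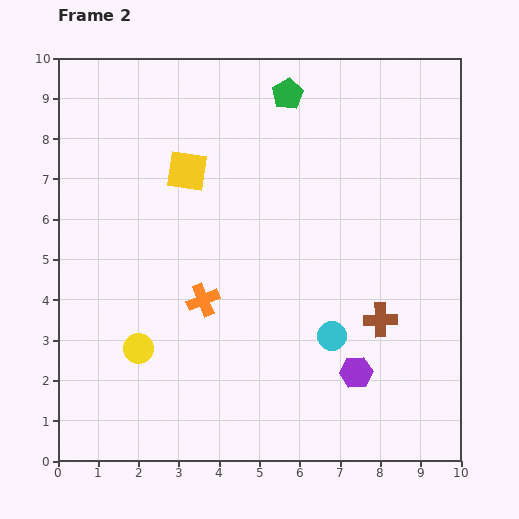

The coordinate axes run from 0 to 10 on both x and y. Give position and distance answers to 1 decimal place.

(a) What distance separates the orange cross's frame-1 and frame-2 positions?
3.5

The orange cross moved from (4.9, 0.7) to (3.6, 4.0), a distance of √(1.3² + 3.3²) ≈ 3.5.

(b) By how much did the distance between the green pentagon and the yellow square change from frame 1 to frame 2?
-1.8

Distance in frame 1: 4.9. Distance in frame 2: 3.1.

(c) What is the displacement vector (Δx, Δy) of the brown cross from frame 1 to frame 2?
(-0.3, -0.4)

The brown cross was at (8.3, 3.9) in frame 1 and (8.0, 3.5) in frame 2.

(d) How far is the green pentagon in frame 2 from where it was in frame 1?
2.9

The green pentagon moved from (8.1, 7.5) to (5.7, 9.1), a distance of √(2.4² + 1.6²) ≈ 2.9.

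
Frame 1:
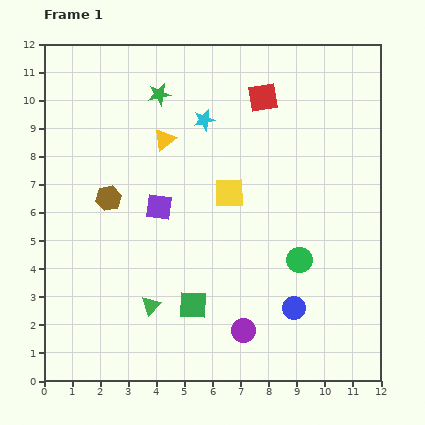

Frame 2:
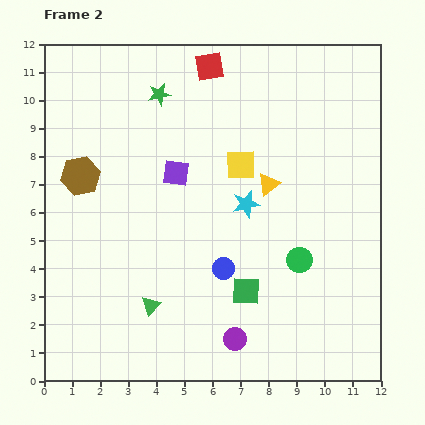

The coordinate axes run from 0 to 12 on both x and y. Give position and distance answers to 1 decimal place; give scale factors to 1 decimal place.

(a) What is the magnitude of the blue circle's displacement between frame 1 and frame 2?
2.9

The blue circle moved from (8.9, 2.6) to (6.4, 4.0), a distance of √(2.5² + 1.4²) ≈ 2.9.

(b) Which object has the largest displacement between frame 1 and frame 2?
the yellow triangle

(moved 4.0; next 3.4)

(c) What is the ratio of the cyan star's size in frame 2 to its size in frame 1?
1.3×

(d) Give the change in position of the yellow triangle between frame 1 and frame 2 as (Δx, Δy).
(3.7, -1.6)

The yellow triangle was at (4.3, 8.6) in frame 1 and (8.0, 7.0) in frame 2.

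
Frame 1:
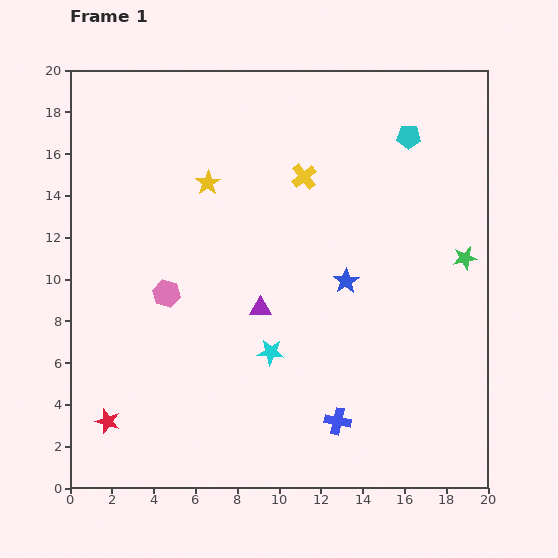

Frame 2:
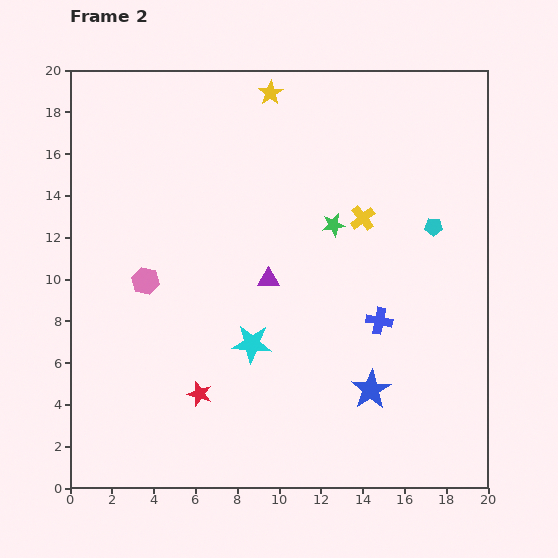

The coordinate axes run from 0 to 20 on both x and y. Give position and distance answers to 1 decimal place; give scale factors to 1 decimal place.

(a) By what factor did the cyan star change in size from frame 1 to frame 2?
1.5×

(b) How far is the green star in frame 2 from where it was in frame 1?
6.5

The green star moved from (18.9, 11.0) to (12.6, 12.6), a distance of √(6.3² + 1.6²) ≈ 6.5.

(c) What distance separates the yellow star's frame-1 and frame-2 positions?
5.2

The yellow star moved from (6.6, 14.6) to (9.6, 18.9), a distance of √(3.0² + 4.3²) ≈ 5.2.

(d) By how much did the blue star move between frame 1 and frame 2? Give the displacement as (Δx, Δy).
(1.2, -5.2)

The blue star was at (13.2, 9.9) in frame 1 and (14.4, 4.7) in frame 2.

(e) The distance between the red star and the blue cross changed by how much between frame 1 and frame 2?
-1.7

Distance in frame 1: 11.0. Distance in frame 2: 9.3.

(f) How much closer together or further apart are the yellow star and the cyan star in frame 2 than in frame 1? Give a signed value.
+3.4

Distance in frame 1: 8.6. Distance in frame 2: 12.0.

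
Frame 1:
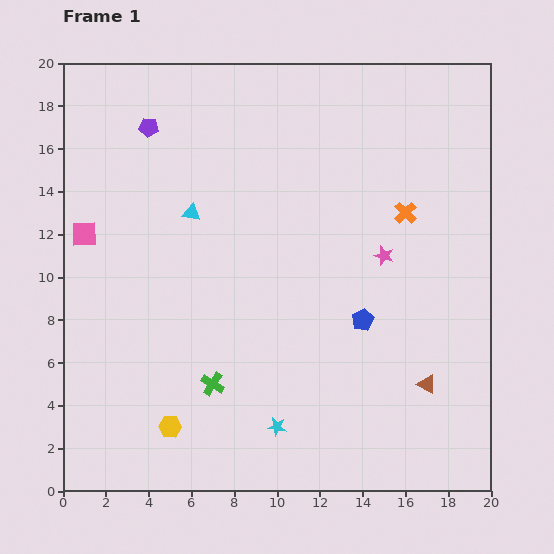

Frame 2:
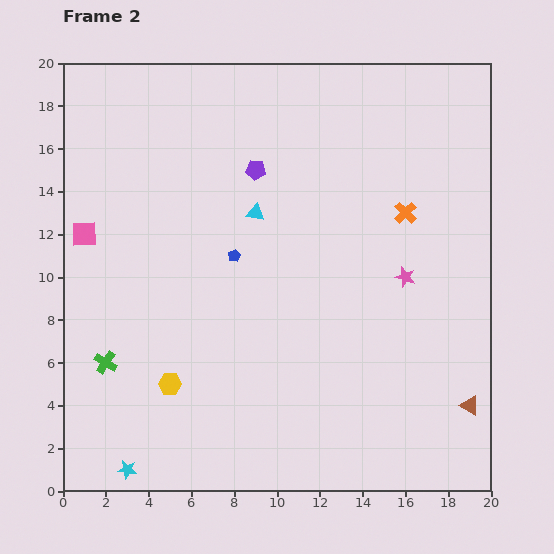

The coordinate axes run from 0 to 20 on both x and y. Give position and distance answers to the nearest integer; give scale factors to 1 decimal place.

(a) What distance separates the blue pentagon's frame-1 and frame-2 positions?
7

The blue pentagon moved from (14, 8) to (8, 11), a distance of √(6² + 3²) ≈ 7.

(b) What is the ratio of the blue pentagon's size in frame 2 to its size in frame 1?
0.6×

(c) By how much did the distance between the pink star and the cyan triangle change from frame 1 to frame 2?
-1

Distance in frame 1: 9. Distance in frame 2: 8.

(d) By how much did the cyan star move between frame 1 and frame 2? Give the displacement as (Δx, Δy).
(-7, -2)

The cyan star was at (10, 3) in frame 1 and (3, 1) in frame 2.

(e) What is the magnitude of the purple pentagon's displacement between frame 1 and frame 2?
5

The purple pentagon moved from (4, 17) to (9, 15), a distance of √(5² + 2²) ≈ 5.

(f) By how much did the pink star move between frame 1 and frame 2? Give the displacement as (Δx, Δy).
(1, -1)

The pink star was at (15, 11) in frame 1 and (16, 10) in frame 2.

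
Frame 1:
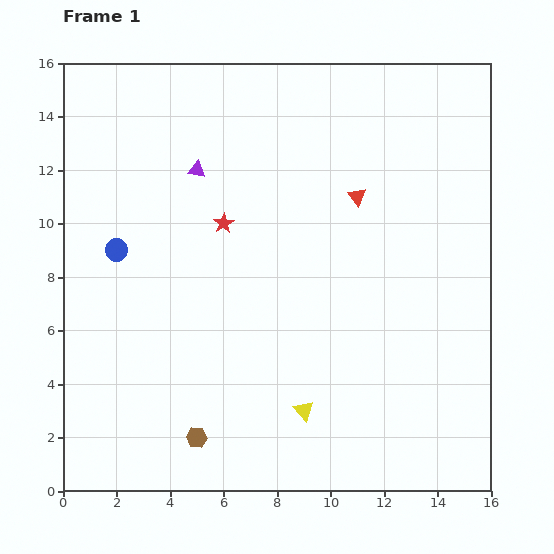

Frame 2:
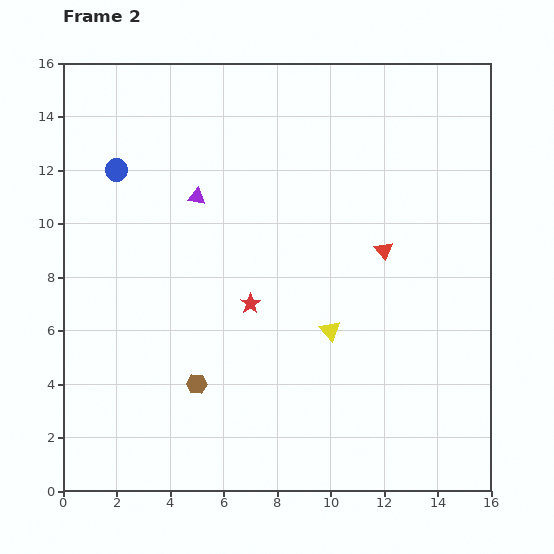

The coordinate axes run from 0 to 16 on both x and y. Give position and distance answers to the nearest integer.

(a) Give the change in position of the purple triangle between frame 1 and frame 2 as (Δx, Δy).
(0, -1)

The purple triangle was at (5, 12) in frame 1 and (5, 11) in frame 2.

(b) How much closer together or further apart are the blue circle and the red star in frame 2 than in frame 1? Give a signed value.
+3

Distance in frame 1: 4. Distance in frame 2: 7.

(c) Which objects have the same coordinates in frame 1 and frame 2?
none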